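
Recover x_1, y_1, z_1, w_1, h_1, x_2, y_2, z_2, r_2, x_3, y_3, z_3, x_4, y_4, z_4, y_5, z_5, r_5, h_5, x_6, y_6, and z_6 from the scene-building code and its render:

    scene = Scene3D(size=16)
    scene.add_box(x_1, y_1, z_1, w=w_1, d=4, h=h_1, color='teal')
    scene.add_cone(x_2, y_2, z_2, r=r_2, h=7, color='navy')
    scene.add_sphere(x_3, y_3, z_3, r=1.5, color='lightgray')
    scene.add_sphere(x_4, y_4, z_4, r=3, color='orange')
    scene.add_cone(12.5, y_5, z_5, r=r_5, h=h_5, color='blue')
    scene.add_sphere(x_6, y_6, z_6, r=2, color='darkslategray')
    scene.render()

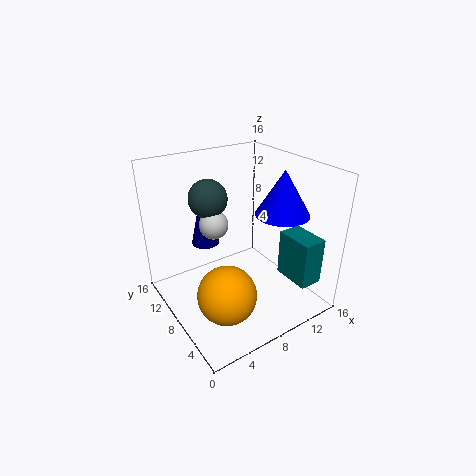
x_1 = 11; y_1 = 0.5; z_1 = 4.5; w_1 = 2.5; h_1 = 5; x_2 = 5; y_2 = 10; z_2 = 7.5; r_2 = 1.5; x_3 = 5; y_3 = 8; z_3 = 10.5; x_4 = 4; y_4 = 4; z_4 = 4.5; y_5 = 6; z_5 = 10.5; r_5 = 3; h_5 = 5; x_6 = 5; y_6 = 9; z_6 = 13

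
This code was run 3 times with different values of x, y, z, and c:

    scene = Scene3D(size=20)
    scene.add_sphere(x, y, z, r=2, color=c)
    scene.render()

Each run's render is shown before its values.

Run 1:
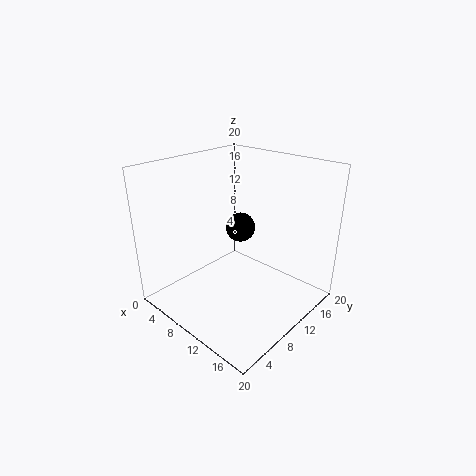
x = 10, y = 10.5, z = 11.5, c = 'black'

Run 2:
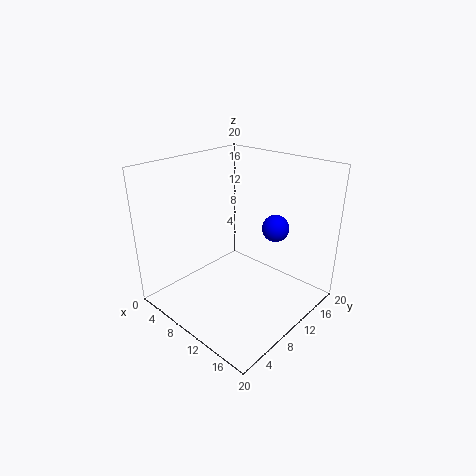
x = 12, y = 16, z = 10, c = 'blue'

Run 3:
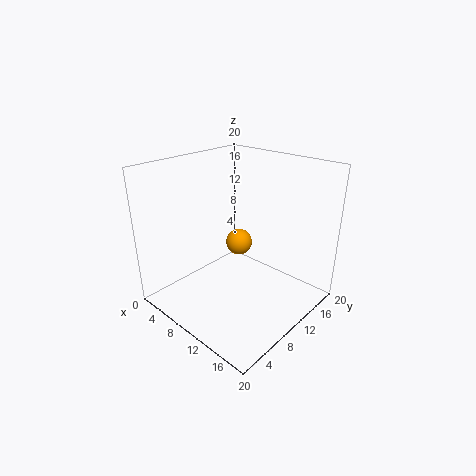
x = 7, y = 13.5, z = 7, c = 'orange'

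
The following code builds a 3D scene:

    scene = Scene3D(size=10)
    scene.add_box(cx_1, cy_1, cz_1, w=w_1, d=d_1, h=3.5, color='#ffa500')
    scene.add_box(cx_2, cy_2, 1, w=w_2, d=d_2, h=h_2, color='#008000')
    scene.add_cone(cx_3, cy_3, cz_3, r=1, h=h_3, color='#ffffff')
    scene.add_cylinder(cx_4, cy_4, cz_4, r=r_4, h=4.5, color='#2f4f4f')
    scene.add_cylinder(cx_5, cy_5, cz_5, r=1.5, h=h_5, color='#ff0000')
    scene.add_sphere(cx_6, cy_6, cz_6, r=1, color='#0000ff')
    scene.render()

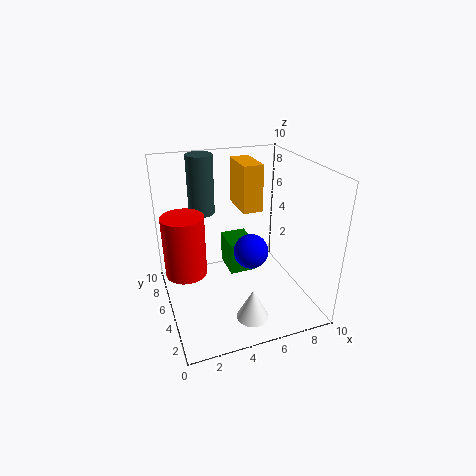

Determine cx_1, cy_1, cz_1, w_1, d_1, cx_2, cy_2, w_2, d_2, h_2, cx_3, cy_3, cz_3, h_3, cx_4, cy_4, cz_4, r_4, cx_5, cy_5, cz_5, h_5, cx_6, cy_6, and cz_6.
cx_1 = 6
cy_1 = 6.5
cz_1 = 6
w_1 = 1.5
d_1 = 3
cx_2 = 5
cy_2 = 6.5
w_2 = 2
d_2 = 2.5
h_2 = 2.5
cx_3 = 4.5
cy_3 = 1
cz_3 = 1.5
h_3 = 2
cx_4 = 3.5
cy_4 = 9
cz_4 = 5.5
r_4 = 1
cx_5 = 1.5
cy_5 = 6.5
cz_5 = 2
h_5 = 4.5
cx_6 = 4.5
cy_6 = 1.5
cz_6 = 6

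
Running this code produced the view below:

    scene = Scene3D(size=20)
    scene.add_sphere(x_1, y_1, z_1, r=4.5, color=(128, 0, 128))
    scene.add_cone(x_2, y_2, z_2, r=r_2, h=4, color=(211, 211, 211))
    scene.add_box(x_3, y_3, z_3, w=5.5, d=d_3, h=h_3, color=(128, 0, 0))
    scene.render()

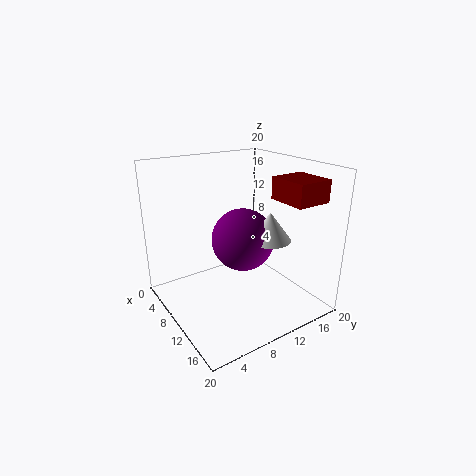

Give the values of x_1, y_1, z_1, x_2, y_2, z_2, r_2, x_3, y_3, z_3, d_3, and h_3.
x_1 = 9, y_1 = 11.5, z_1 = 9, x_2 = 12, y_2 = 14, z_2 = 9.5, r_2 = 3, x_3 = 12, y_3 = 14, z_3 = 15.5, d_3 = 5, h_3 = 3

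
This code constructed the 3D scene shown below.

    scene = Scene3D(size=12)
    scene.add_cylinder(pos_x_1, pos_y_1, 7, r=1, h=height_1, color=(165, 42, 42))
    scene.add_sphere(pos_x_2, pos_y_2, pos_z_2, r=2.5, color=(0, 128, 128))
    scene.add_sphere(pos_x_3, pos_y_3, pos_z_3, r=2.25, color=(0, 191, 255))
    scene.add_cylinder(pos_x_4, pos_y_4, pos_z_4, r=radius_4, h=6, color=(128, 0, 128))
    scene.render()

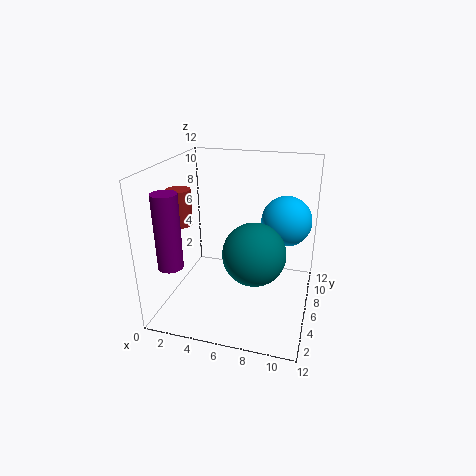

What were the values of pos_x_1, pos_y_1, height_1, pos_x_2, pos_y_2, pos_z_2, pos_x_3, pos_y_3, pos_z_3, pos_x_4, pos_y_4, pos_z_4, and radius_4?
pos_x_1 = 1.25, pos_y_1 = 5.25, height_1 = 3, pos_x_2 = 7.75, pos_y_2 = 4.5, pos_z_2 = 5.5, pos_x_3 = 9.5, pos_y_3 = 9.5, pos_z_3 = 6.5, pos_x_4 = 1.5, pos_y_4 = 2.5, pos_z_4 = 4.5, radius_4 = 1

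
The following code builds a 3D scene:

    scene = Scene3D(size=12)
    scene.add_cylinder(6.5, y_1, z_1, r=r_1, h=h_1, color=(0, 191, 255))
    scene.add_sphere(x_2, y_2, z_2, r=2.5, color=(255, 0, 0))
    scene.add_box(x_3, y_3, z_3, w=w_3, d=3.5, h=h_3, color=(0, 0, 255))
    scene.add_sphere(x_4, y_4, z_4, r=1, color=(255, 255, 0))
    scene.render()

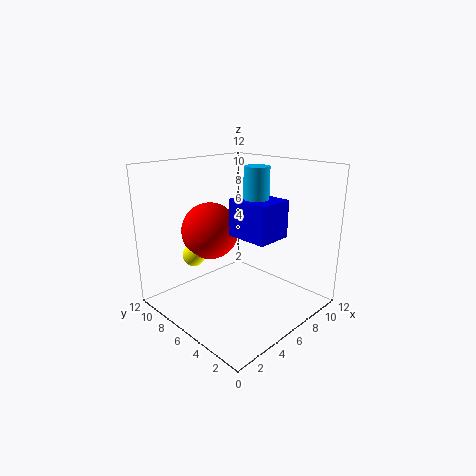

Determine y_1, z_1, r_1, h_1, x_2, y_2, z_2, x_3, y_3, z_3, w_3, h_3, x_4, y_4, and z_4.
y_1 = 4.5
z_1 = 9
r_1 = 1
h_1 = 3
x_2 = 5.5
y_2 = 9
z_2 = 6
x_3 = 5
y_3 = 2.5
z_3 = 6.5
w_3 = 3
h_3 = 3
x_4 = 4
y_4 = 9.5
z_4 = 4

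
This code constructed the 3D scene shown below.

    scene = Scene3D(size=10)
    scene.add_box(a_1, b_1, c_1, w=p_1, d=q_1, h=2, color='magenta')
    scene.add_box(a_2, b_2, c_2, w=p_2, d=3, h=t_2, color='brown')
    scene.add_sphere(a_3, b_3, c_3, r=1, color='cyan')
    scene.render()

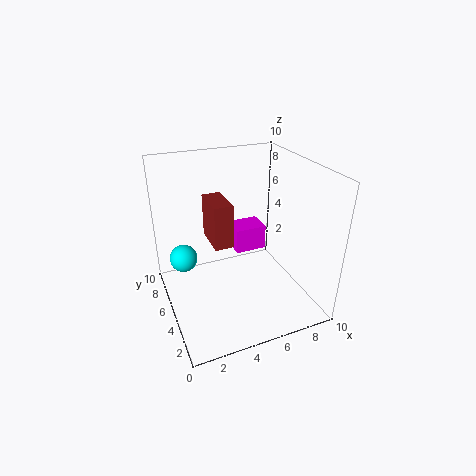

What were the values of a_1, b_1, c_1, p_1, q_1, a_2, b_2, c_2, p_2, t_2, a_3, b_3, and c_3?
a_1 = 6
b_1 = 7.5
c_1 = 2
p_1 = 2.5
q_1 = 2
a_2 = 4
b_2 = 7
c_2 = 3
p_2 = 1.5
t_2 = 3.5
a_3 = 1.5
b_3 = 7
c_3 = 3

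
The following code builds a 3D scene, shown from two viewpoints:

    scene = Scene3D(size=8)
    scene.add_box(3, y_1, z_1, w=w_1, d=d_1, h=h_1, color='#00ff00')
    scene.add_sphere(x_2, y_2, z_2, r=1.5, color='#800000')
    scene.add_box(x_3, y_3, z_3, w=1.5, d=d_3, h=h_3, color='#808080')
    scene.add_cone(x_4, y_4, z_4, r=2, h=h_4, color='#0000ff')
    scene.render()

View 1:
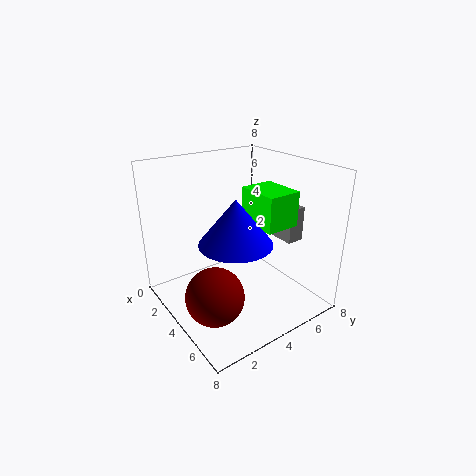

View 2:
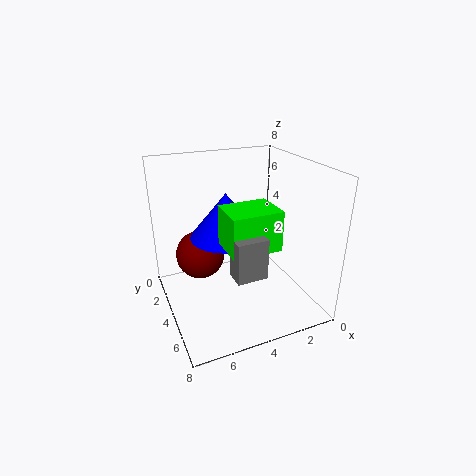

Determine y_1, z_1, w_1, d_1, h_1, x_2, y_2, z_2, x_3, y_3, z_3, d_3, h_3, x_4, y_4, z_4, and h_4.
y_1 = 5, z_1 = 4.5, w_1 = 2.5, d_1 = 2, h_1 = 2, x_2 = 5.5, y_2 = 1.5, z_2 = 2, x_3 = 4, y_3 = 6.5, z_3 = 3.5, d_3 = 1, h_3 = 2, x_4 = 4.5, y_4 = 3.5, z_4 = 4, h_4 = 2.5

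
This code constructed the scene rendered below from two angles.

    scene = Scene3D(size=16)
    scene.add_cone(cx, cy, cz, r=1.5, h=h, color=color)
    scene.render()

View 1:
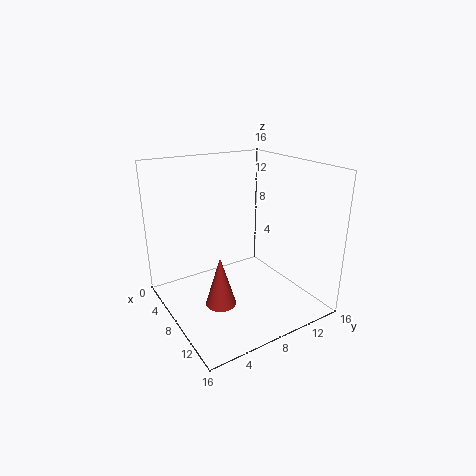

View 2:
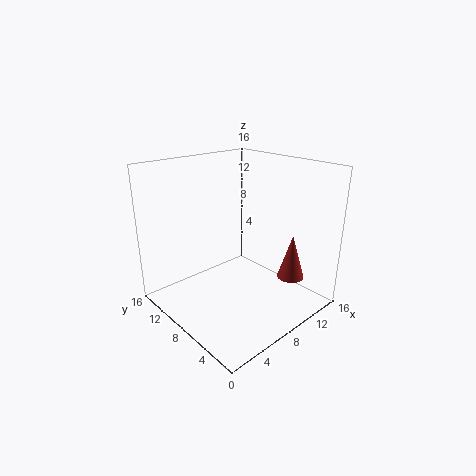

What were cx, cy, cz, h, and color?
cx = 12; cy = 3.5; cz = 3.5; h = 5; color = 'brown'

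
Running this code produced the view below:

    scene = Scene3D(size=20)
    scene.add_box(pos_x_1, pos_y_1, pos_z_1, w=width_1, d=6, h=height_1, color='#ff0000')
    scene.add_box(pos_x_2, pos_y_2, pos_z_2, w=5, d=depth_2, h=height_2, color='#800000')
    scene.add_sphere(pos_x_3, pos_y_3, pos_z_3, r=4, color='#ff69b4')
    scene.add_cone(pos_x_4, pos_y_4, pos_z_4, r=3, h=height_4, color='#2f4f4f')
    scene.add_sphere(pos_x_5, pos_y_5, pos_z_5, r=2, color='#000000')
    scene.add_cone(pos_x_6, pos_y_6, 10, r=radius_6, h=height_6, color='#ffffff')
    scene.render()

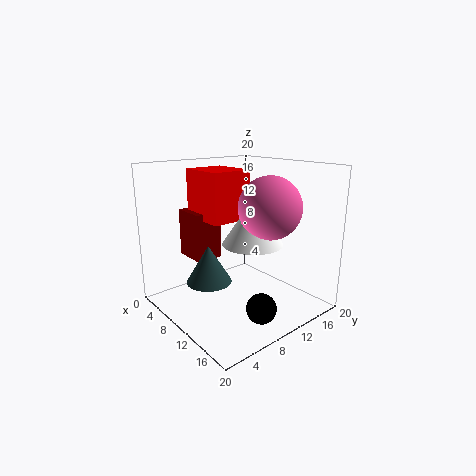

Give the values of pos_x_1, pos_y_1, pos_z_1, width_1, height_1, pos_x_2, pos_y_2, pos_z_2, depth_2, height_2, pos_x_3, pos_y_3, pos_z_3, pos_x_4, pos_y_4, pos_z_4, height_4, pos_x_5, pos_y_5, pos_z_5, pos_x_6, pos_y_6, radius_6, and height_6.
pos_x_1 = 2
pos_y_1 = 7
pos_z_1 = 12
width_1 = 7
height_1 = 7
pos_x_2 = 1
pos_y_2 = 6
pos_z_2 = 6
depth_2 = 4
height_2 = 7
pos_x_3 = 15
pos_y_3 = 11
pos_z_3 = 15
pos_x_4 = 10
pos_y_4 = 5
pos_z_4 = 5
height_4 = 5
pos_x_5 = 16
pos_y_5 = 9
pos_z_5 = 2
pos_x_6 = 13
pos_y_6 = 10
radius_6 = 4
height_6 = 6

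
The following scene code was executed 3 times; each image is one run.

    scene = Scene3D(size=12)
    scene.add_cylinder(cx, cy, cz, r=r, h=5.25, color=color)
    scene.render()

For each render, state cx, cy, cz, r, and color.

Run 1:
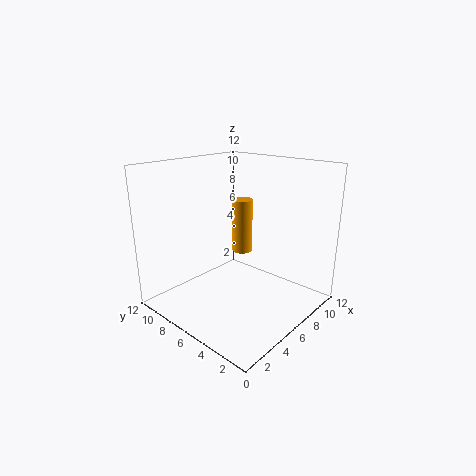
cx = 10
cy = 9
cz = 2.75
r = 1
color = 'orange'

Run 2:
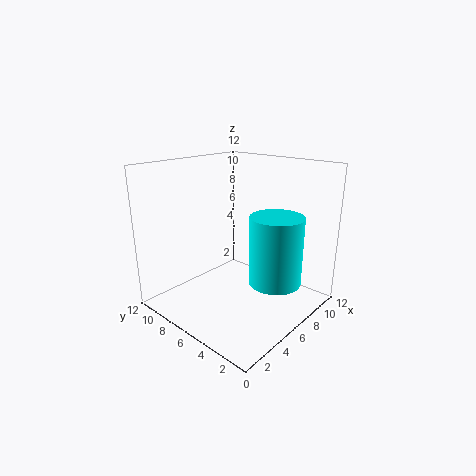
cx = 5.75
cy = 2
cz = 3.5
r = 2
color = 'cyan'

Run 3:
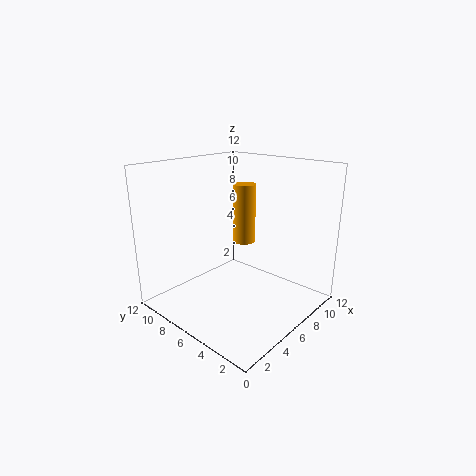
cx = 8.25
cy = 7.25
cz = 4.75
r = 1
color = 'orange'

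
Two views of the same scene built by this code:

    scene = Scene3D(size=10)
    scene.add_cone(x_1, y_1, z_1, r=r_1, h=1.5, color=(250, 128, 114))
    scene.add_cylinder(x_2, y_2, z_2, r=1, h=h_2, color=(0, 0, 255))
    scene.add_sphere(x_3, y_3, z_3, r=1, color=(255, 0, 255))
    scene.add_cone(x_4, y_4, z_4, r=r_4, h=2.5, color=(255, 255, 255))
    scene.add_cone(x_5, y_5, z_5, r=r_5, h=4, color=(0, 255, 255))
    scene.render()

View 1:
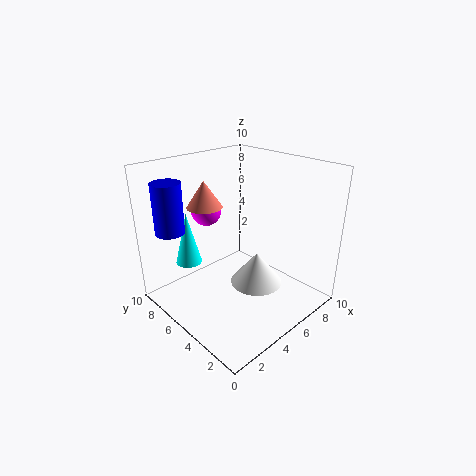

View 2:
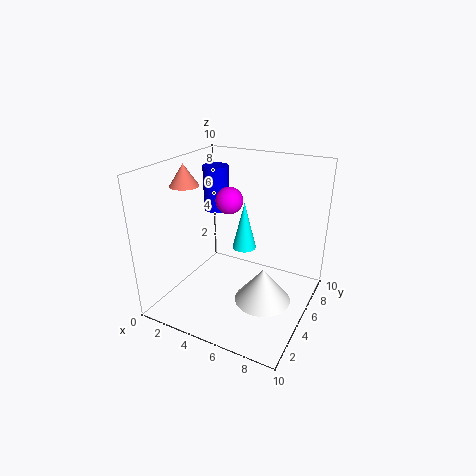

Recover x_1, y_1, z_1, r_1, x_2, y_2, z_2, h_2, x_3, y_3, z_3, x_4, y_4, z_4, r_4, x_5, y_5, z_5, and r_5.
x_1 = 1.5
y_1 = 4
z_1 = 8.5
r_1 = 1
x_2 = 1.5
y_2 = 8
z_2 = 5.5
h_2 = 3.5
x_3 = 3.5
y_3 = 6.5
z_3 = 7
x_4 = 7
y_4 = 5
z_4 = 0.5
r_4 = 2
x_5 = 3.5
y_5 = 9
z_5 = 2
r_5 = 1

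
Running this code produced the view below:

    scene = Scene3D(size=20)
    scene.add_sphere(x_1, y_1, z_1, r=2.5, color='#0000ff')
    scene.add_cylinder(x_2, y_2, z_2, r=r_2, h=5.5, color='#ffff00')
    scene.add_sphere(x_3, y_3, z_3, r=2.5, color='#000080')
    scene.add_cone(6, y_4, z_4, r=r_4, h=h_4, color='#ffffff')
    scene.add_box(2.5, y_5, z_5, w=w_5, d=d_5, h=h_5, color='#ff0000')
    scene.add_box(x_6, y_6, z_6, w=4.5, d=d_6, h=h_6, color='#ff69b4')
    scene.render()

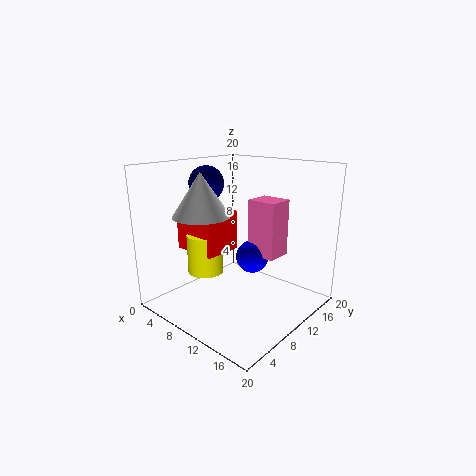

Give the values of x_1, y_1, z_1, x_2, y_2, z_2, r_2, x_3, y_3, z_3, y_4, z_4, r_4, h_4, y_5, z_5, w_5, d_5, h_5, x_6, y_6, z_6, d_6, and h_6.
x_1 = 9; y_1 = 14.5; z_1 = 5.5; x_2 = 6.5; y_2 = 7; z_2 = 5; r_2 = 2.5; x_3 = 4.5; y_3 = 9.5; z_3 = 17; y_4 = 7; z_4 = 13; r_4 = 4; h_4 = 6; y_5 = 5.5; z_5 = 8; w_5 = 6.5; d_5 = 5.5; h_5 = 5.5; x_6 = 8.5; y_6 = 14; z_6 = 6; d_6 = 4; h_6 = 8.5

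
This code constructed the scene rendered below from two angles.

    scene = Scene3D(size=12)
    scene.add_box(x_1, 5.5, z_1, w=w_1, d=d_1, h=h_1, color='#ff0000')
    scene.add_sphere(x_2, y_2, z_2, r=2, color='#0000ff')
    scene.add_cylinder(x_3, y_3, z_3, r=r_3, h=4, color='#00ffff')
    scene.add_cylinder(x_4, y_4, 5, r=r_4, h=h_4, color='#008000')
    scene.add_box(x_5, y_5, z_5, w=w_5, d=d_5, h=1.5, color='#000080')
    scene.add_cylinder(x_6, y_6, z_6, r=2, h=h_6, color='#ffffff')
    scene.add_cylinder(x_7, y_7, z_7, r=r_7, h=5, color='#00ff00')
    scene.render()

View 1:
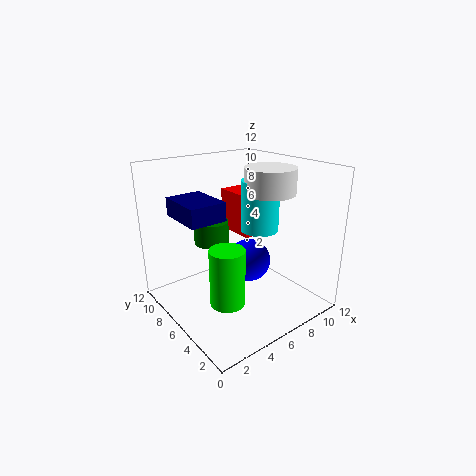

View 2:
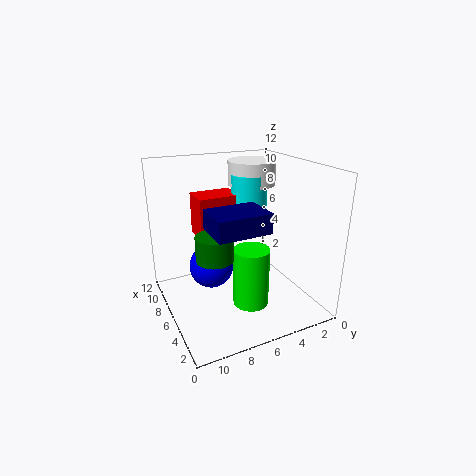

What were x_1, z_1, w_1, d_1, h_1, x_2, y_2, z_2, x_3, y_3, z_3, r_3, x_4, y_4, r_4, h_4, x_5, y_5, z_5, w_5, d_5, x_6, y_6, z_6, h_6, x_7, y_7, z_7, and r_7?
x_1 = 6.5
z_1 = 6
w_1 = 2.5
d_1 = 3.5
h_1 = 3.5
x_2 = 8.5
y_2 = 7.5
z_2 = 2.5
x_3 = 7
y_3 = 4.5
z_3 = 7
r_3 = 1.5
x_4 = 5
y_4 = 8.5
r_4 = 1.5
h_4 = 2
x_5 = 1.5
y_5 = 5.5
z_5 = 8
w_5 = 3
d_5 = 4
x_6 = 7.5
y_6 = 4
z_6 = 10
h_6 = 2
x_7 = 4.5
y_7 = 5.5
z_7 = 0.5
r_7 = 1.5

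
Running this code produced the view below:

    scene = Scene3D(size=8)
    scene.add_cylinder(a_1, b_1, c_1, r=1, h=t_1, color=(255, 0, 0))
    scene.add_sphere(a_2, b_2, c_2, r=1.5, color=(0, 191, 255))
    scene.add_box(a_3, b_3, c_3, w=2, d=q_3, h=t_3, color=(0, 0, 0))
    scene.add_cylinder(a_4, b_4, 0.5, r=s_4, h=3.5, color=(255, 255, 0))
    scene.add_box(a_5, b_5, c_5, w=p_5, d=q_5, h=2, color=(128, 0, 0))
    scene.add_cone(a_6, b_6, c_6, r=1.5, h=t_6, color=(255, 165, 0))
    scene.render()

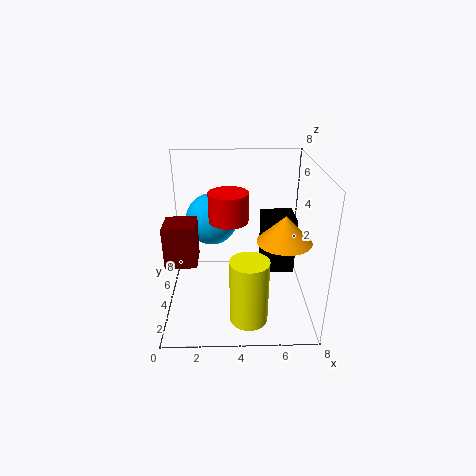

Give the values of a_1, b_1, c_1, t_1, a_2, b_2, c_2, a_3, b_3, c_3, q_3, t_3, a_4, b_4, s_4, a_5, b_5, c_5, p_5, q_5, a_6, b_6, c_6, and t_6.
a_1 = 3.5
b_1 = 3
c_1 = 5.5
t_1 = 1.5
a_2 = 2.5
b_2 = 5.5
c_2 = 4.5
a_3 = 5.5
b_3 = 5
c_3 = 1
q_3 = 2
t_3 = 3.5
a_4 = 4.5
b_4 = 1.5
s_4 = 1
a_5 = 0.5
b_5 = 1
c_5 = 4
p_5 = 1.5
q_5 = 1.5
a_6 = 6.5
b_6 = 3.5
c_6 = 4
t_6 = 1.5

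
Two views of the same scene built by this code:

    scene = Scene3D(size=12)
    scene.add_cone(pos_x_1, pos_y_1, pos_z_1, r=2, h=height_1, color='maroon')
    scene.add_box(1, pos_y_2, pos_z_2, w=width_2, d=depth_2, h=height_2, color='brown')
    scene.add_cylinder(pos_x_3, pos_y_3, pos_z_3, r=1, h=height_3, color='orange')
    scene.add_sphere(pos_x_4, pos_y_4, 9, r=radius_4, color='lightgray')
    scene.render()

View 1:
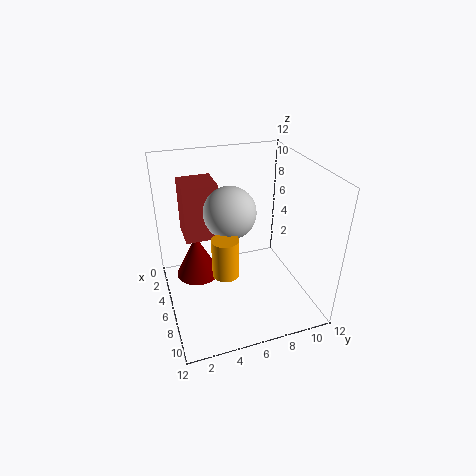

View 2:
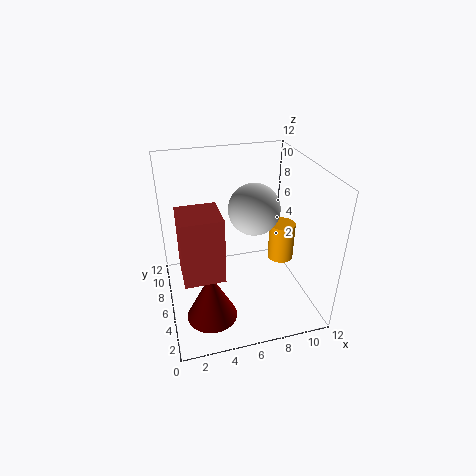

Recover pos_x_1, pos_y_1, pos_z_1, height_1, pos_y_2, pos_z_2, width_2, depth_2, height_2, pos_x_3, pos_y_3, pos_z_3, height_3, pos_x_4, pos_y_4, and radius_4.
pos_x_1 = 3; pos_y_1 = 3; pos_z_1 = 1; height_1 = 4; pos_y_2 = 2; pos_z_2 = 5; width_2 = 3; depth_2 = 3; height_2 = 5; pos_x_3 = 9; pos_y_3 = 4; pos_z_3 = 5; height_3 = 3; pos_x_4 = 7; pos_y_4 = 5; radius_4 = 2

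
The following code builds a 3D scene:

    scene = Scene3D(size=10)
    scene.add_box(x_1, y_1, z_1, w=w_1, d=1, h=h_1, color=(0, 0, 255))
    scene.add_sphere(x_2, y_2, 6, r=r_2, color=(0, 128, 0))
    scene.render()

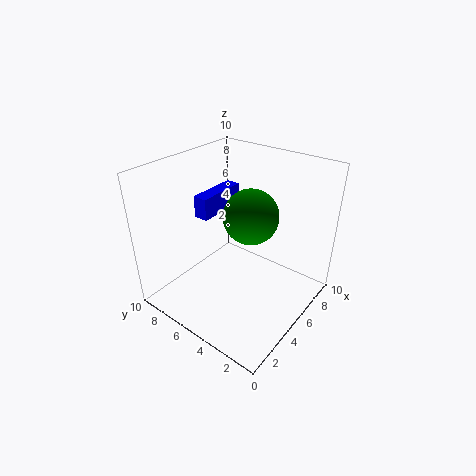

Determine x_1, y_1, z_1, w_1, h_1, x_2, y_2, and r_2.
x_1 = 3.5, y_1 = 6.5, z_1 = 6.5, w_1 = 3.5, h_1 = 1.5, x_2 = 6.5, y_2 = 5, r_2 = 2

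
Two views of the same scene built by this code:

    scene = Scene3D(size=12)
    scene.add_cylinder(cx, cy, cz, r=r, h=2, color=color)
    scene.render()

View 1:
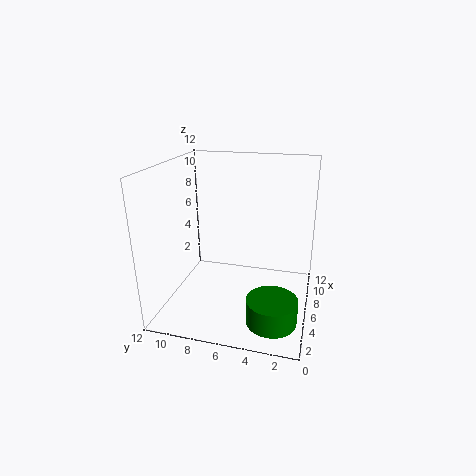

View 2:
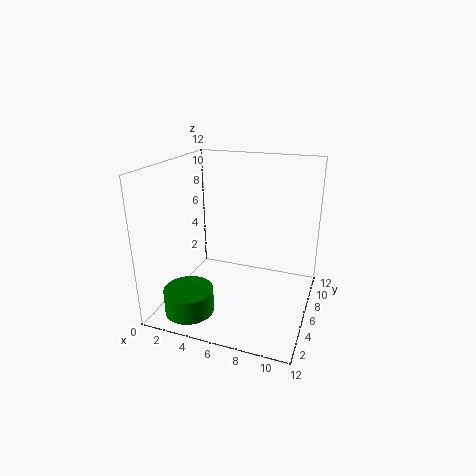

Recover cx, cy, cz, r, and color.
cx = 3
cy = 2.5
cz = 0.5
r = 2
color = 'green'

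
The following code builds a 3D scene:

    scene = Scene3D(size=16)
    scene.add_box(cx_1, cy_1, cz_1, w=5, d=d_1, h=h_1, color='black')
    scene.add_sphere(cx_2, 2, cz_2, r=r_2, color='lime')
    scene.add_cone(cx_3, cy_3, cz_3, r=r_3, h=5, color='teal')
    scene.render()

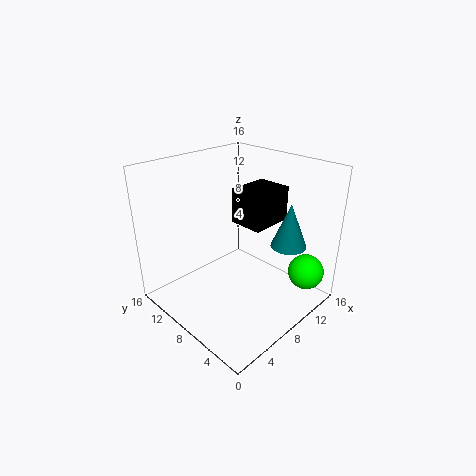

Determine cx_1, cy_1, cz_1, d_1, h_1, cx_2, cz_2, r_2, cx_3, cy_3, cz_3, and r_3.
cx_1 = 9; cy_1 = 6; cz_1 = 9; d_1 = 4; h_1 = 4; cx_2 = 13; cz_2 = 4; r_2 = 2; cx_3 = 12; cy_3 = 4; cz_3 = 7; r_3 = 2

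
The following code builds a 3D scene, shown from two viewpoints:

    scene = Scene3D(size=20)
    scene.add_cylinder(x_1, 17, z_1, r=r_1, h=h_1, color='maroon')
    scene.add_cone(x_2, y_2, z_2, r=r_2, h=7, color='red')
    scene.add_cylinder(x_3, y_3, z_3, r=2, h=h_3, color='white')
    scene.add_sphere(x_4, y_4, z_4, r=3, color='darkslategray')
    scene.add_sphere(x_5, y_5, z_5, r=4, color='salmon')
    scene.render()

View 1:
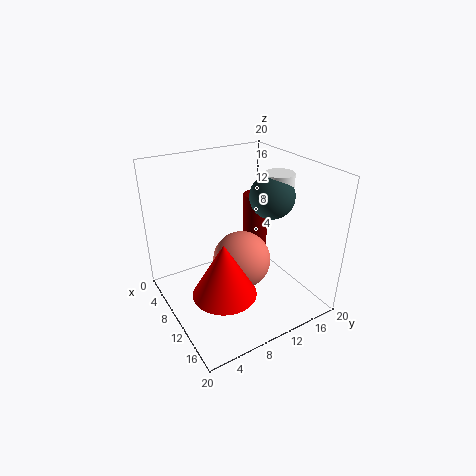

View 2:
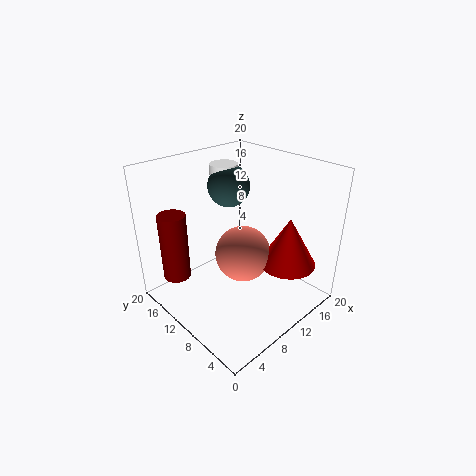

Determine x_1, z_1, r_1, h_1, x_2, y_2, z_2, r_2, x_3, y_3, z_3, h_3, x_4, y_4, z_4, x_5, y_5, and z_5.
x_1 = 4
z_1 = 3
r_1 = 2
h_1 = 10
x_2 = 15
y_2 = 5
z_2 = 6
r_2 = 4
x_3 = 12
y_3 = 15
z_3 = 16
h_3 = 3
x_4 = 12
y_4 = 14
z_4 = 16
x_5 = 11
y_5 = 10
z_5 = 7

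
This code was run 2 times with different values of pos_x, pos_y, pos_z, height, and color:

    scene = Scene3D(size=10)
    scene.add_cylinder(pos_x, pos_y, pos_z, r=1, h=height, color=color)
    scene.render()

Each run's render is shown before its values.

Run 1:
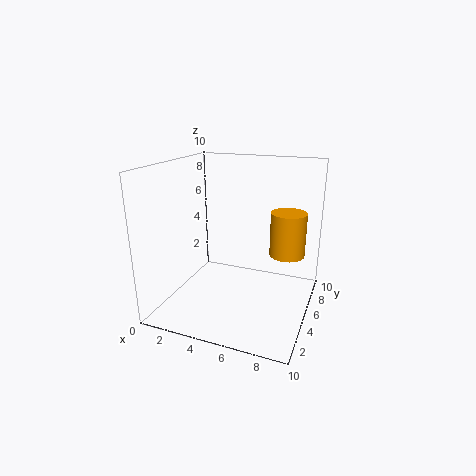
pos_x = 9; pos_y = 2.5; pos_z = 5.5; height = 2.5; color = 'orange'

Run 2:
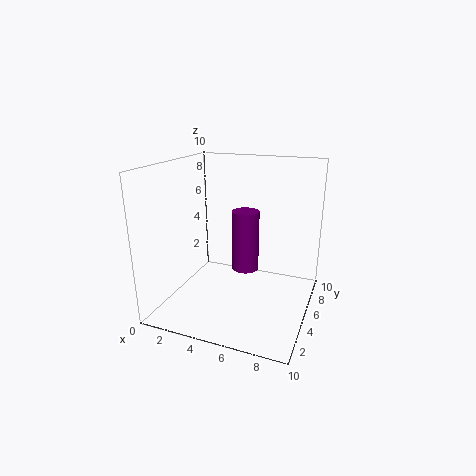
pos_x = 5; pos_y = 6.5; pos_z = 2; height = 4.5; color = 'purple'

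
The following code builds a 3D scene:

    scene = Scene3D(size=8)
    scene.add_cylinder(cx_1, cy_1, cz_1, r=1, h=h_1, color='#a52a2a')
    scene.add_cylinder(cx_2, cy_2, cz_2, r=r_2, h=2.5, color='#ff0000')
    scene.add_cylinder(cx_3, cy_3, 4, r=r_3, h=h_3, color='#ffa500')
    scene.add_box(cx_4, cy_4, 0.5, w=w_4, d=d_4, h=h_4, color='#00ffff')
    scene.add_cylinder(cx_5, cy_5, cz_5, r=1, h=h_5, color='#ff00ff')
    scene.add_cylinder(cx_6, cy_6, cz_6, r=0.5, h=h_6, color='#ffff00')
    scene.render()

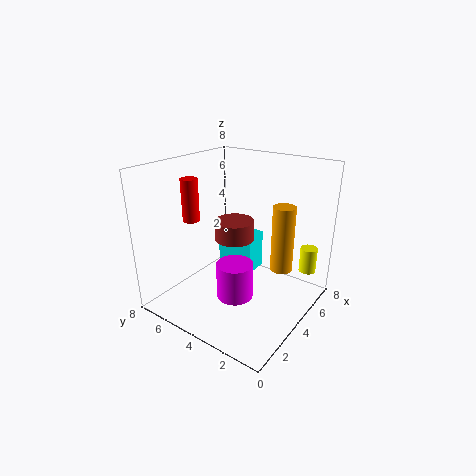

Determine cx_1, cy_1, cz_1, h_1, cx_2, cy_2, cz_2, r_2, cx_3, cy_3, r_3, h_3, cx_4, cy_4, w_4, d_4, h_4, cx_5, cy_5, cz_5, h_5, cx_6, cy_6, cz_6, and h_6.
cx_1 = 3
cy_1 = 3.5
cz_1 = 4.5
h_1 = 1
cx_2 = 3.5
cy_2 = 7
cz_2 = 4.5
r_2 = 0.5
cx_3 = 2.5
cy_3 = 0.5
r_3 = 0.5
h_3 = 3
cx_4 = 6
cy_4 = 4.5
w_4 = 1.5
d_4 = 2.5
h_4 = 2.5
cx_5 = 3
cy_5 = 3.5
cz_5 = 1
h_5 = 2
cx_6 = 7
cy_6 = 1
cz_6 = 1.5
h_6 = 1.5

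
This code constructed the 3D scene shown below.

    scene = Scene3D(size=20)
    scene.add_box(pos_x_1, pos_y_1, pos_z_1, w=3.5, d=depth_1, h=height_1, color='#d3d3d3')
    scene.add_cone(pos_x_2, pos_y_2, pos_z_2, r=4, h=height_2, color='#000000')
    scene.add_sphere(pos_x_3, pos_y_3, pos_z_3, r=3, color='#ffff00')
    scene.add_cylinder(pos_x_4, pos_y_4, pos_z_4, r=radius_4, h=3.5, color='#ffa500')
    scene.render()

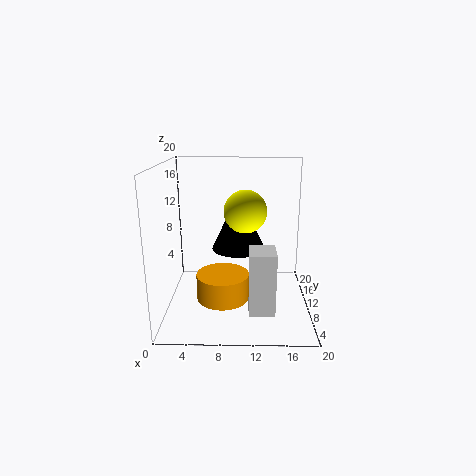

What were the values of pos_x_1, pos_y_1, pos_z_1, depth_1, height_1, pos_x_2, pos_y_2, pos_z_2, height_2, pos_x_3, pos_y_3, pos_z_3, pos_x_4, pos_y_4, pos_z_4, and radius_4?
pos_x_1 = 11.5, pos_y_1 = 4.5, pos_z_1 = 1, depth_1 = 4, height_1 = 8.5, pos_x_2 = 10, pos_y_2 = 14, pos_z_2 = 7, height_2 = 8.5, pos_x_3 = 11, pos_y_3 = 11, pos_z_3 = 13.5, pos_x_4 = 8, pos_y_4 = 7, pos_z_4 = 2.5, radius_4 = 3.5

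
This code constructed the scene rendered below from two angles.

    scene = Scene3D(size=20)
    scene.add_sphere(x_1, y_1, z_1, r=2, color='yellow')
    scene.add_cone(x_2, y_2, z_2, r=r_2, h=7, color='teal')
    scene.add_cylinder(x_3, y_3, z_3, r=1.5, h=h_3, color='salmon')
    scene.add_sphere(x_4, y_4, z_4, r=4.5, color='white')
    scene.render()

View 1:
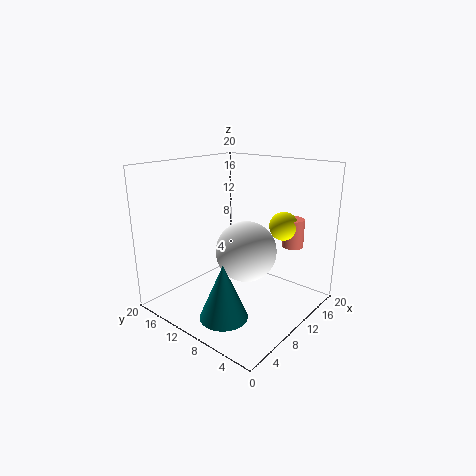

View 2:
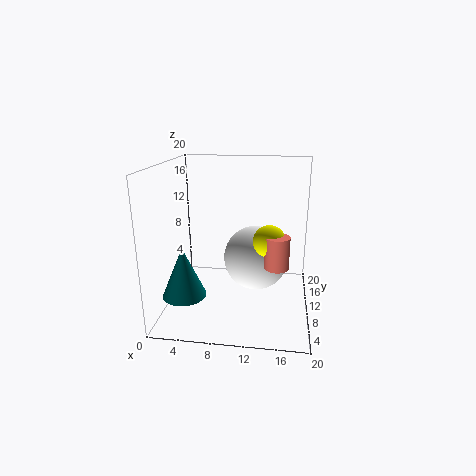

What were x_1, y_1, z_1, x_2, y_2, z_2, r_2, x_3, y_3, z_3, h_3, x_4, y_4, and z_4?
x_1 = 14.5; y_1 = 5.5; z_1 = 11.5; x_2 = 3; y_2 = 6.5; z_2 = 2.5; r_2 = 3; x_3 = 15.5; y_3 = 4.5; z_3 = 8.5; h_3 = 4; x_4 = 12.5; y_4 = 10.5; z_4 = 7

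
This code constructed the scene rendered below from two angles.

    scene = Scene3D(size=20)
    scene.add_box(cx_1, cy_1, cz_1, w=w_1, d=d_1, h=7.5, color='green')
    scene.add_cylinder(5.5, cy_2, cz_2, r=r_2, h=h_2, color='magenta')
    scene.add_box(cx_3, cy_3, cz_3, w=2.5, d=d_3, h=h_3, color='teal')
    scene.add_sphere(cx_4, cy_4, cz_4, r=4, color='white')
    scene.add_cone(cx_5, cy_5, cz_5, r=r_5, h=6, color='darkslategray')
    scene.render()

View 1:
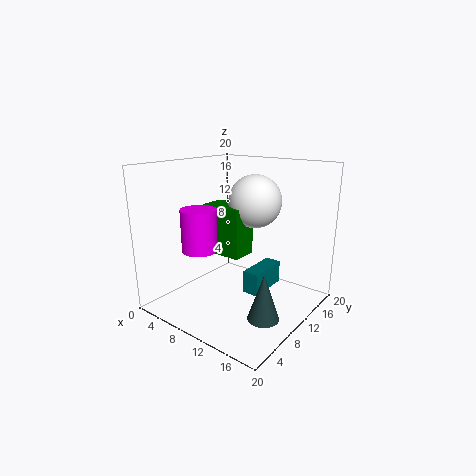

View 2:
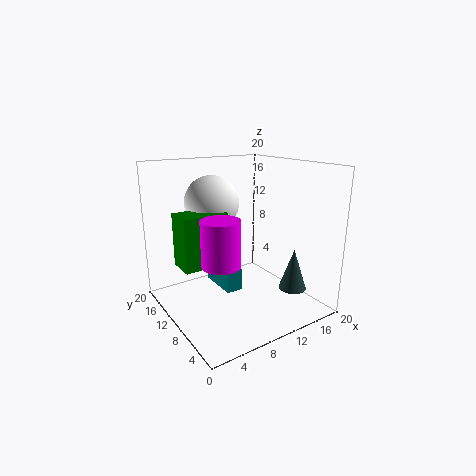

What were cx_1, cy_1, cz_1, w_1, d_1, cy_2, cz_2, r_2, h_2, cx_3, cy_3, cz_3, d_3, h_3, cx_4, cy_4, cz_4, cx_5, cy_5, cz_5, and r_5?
cx_1 = 2.5; cy_1 = 11; cz_1 = 6; w_1 = 6.5; d_1 = 4; cy_2 = 7; cz_2 = 8; r_2 = 2.5; h_2 = 6; cx_3 = 9.5; cy_3 = 12; cz_3 = 0.5; d_3 = 6.5; h_3 = 3.5; cx_4 = 9; cy_4 = 15.5; cz_4 = 14; cx_5 = 17; cy_5 = 6; cz_5 = 2; r_5 = 2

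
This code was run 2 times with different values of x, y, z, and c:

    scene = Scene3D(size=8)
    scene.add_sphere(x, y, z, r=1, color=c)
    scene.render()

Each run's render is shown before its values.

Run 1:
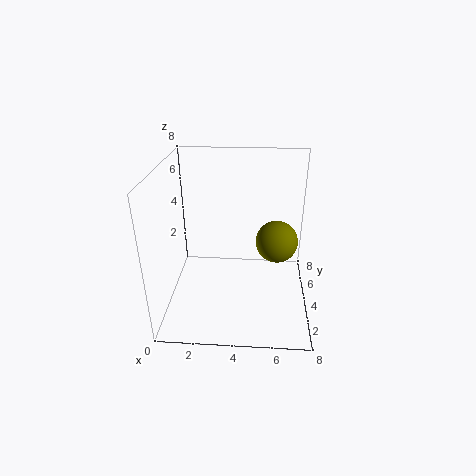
x = 6
y = 2
z = 5
c = 'olive'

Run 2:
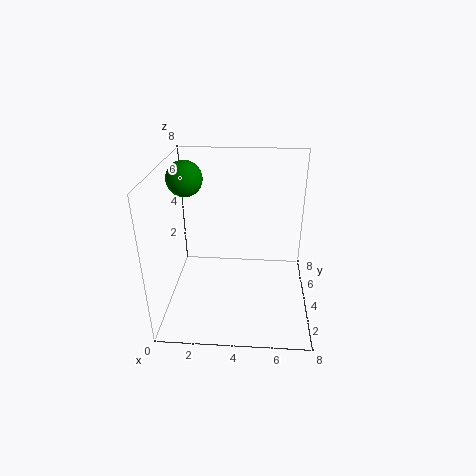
x = 1
y = 5
z = 7
c = 'green'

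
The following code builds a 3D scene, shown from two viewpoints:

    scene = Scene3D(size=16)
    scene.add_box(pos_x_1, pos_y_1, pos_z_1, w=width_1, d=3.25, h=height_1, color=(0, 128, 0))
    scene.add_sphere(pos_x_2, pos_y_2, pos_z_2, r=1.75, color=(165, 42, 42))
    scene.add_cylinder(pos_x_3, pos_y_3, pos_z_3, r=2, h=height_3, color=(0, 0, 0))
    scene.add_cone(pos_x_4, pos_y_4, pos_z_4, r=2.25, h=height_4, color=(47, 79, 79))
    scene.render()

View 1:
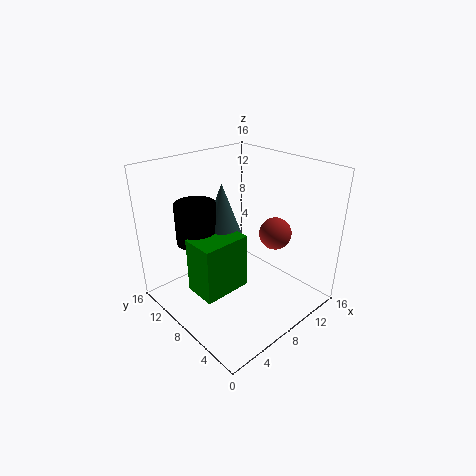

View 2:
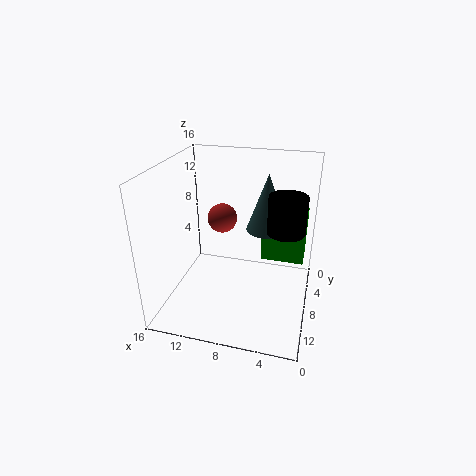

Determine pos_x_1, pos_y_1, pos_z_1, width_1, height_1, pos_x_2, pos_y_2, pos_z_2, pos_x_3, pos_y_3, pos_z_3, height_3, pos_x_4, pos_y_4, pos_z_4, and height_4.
pos_x_1 = 0.75, pos_y_1 = 4, pos_z_1 = 5.25, width_1 = 4.75, height_1 = 5.5, pos_x_2 = 10.75, pos_y_2 = 5, pos_z_2 = 8.75, pos_x_3 = 2.75, pos_y_3 = 8.25, pos_z_3 = 9.5, height_3 = 4, pos_x_4 = 5, pos_y_4 = 7, pos_z_4 = 9, height_4 = 6.25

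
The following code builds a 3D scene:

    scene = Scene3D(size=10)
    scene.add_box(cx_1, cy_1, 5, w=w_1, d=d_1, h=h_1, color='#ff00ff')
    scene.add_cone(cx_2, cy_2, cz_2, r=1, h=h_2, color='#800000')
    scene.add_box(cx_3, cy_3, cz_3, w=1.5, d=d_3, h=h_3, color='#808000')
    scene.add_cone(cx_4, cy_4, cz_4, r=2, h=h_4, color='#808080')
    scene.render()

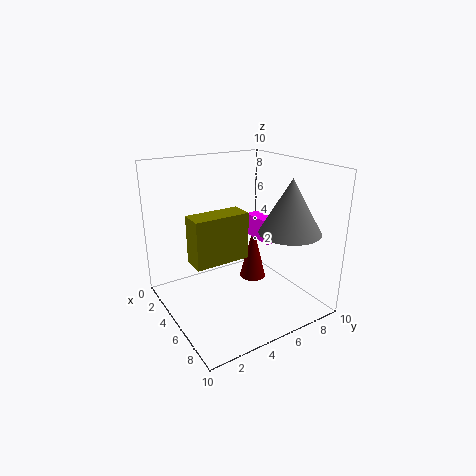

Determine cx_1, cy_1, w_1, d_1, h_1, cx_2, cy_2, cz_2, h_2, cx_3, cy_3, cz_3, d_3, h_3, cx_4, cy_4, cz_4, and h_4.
cx_1 = 4.5; cy_1 = 6; w_1 = 2.5; d_1 = 1; h_1 = 1.5; cx_2 = 4; cy_2 = 7; cz_2 = 1; h_2 = 4; cx_3 = 5.5; cy_3 = 1; cz_3 = 4.5; d_3 = 3.5; h_3 = 3; cx_4 = 8; cy_4 = 7; cz_4 = 6; h_4 = 3.5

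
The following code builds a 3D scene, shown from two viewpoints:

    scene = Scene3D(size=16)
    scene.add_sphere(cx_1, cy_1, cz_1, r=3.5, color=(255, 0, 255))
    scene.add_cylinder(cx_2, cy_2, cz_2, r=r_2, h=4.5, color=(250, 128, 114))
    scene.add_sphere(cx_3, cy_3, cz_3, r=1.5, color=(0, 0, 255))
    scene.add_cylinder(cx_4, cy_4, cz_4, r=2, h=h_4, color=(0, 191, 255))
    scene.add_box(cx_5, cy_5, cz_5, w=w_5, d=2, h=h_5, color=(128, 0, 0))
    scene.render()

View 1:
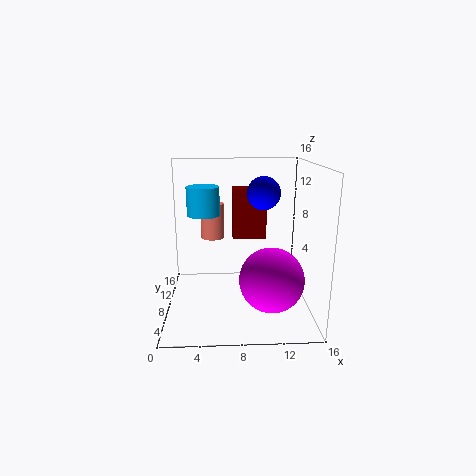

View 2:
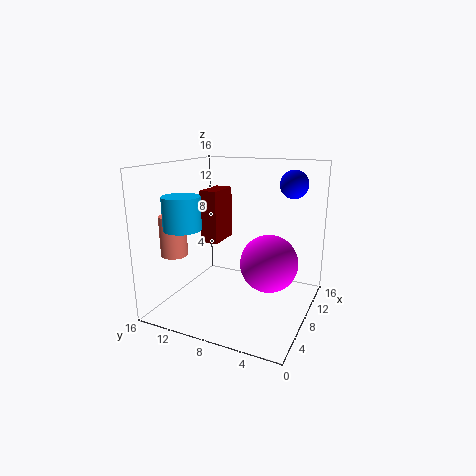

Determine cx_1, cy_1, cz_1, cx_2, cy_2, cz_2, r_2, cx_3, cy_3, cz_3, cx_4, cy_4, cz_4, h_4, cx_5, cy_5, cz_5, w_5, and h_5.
cx_1 = 11.5, cy_1 = 5.5, cz_1 = 4, cx_2 = 5, cy_2 = 14.5, cz_2 = 6, r_2 = 1.5, cx_3 = 10, cy_3 = 2.5, cz_3 = 14, cx_4 = 4, cy_4 = 12.5, cz_4 = 9.5, h_4 = 3.5, cx_5 = 7.5, cy_5 = 10.5, cz_5 = 7, w_5 = 4, h_5 = 6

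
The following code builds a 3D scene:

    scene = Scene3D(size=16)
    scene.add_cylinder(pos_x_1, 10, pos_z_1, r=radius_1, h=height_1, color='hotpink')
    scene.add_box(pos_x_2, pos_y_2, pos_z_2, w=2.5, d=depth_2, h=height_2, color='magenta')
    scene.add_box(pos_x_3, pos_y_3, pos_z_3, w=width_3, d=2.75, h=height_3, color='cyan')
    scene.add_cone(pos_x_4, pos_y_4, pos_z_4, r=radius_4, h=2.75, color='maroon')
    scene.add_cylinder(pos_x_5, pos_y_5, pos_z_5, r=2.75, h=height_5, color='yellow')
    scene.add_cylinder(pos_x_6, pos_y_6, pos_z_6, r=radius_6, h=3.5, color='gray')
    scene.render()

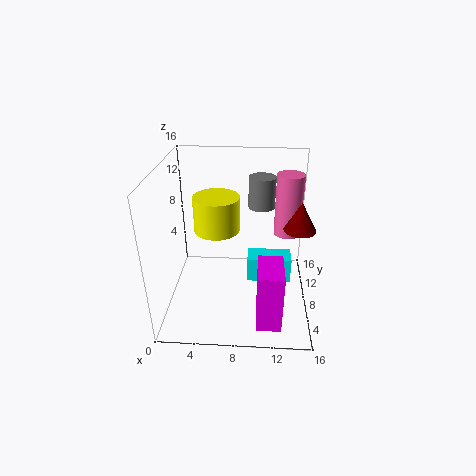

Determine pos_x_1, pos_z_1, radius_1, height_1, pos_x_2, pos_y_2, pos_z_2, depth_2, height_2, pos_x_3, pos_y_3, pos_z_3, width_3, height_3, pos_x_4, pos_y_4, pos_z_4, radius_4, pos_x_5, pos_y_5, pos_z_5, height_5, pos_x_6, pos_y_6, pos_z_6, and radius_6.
pos_x_1 = 13.5, pos_z_1 = 7.75, radius_1 = 1.5, height_1 = 7, pos_x_2 = 10.25, pos_y_2 = 0.25, pos_z_2 = 2, depth_2 = 4, height_2 = 6.25, pos_x_3 = 9, pos_y_3 = 10.5, pos_z_3 = 0.25, width_3 = 5.5, height_3 = 3.25, pos_x_4 = 14, pos_y_4 = 3.75, pos_z_4 = 11.5, radius_4 = 1.5, pos_x_5 = 5.25, pos_y_5 = 11.25, pos_z_5 = 7.25, height_5 = 4.25, pos_x_6 = 10.5, pos_y_6 = 10.5, pos_z_6 = 10.75, radius_6 = 1.5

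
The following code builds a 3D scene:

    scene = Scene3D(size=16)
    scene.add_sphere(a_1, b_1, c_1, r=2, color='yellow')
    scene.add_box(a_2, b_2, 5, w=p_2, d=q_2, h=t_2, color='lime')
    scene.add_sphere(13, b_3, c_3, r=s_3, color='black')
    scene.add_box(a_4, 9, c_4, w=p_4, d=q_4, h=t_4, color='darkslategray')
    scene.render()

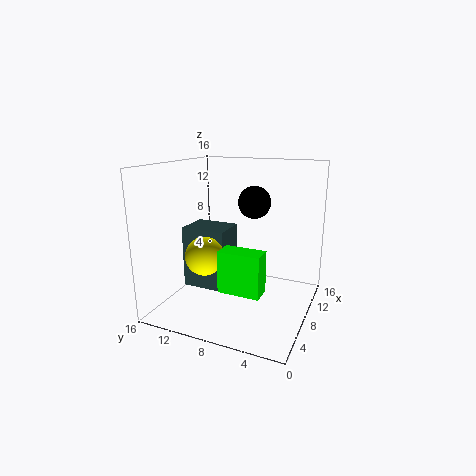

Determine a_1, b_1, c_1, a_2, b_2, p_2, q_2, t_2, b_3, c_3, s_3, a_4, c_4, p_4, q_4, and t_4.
a_1 = 4; b_1 = 10; c_1 = 7; a_2 = 1; b_2 = 3; p_2 = 2; q_2 = 4; t_2 = 4; b_3 = 8; c_3 = 11; s_3 = 2; a_4 = 6; c_4 = 2; p_4 = 4; q_4 = 5; t_4 = 7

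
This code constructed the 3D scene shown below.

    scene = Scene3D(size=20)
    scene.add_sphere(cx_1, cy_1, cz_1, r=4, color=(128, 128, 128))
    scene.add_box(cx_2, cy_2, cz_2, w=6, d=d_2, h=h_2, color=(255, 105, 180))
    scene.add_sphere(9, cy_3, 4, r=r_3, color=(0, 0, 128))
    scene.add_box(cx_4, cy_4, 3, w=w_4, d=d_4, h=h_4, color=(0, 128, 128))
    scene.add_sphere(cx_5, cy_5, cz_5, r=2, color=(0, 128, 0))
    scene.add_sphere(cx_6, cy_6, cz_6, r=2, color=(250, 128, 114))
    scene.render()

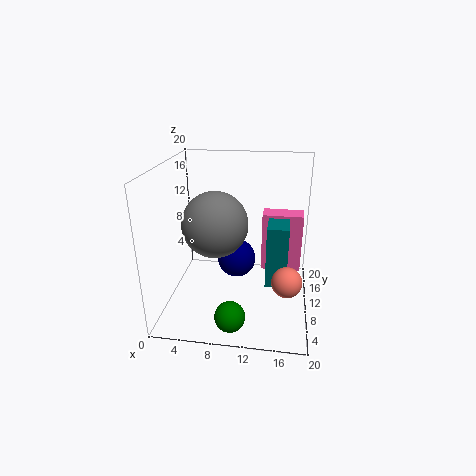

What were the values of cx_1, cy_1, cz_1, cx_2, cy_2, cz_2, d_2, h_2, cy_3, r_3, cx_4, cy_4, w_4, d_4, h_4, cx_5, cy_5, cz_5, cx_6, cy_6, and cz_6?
cx_1 = 8, cy_1 = 5, cz_1 = 14, cx_2 = 13, cy_2 = 14, cz_2 = 3, d_2 = 3, h_2 = 9, cy_3 = 15, r_3 = 3, cx_4 = 14, cy_4 = 9, w_4 = 3, d_4 = 4, h_4 = 9, cx_5 = 10, cy_5 = 3, cz_5 = 2, cx_6 = 17, cy_6 = 6, cz_6 = 6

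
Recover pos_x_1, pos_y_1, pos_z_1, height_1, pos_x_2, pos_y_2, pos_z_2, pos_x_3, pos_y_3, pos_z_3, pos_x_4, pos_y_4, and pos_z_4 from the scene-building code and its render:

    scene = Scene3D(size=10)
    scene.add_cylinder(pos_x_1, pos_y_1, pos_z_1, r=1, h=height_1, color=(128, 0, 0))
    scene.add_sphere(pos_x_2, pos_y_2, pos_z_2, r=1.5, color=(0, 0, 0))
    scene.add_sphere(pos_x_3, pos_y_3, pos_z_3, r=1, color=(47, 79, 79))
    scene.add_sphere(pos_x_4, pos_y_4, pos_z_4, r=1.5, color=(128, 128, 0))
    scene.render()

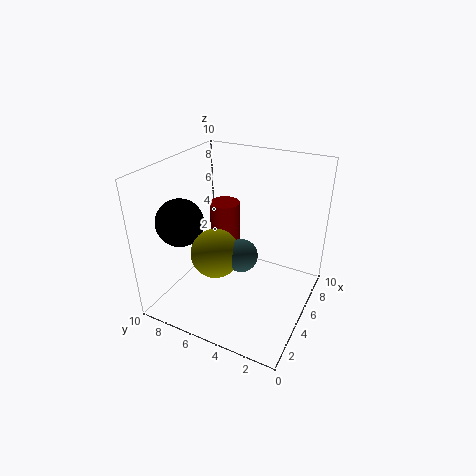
pos_x_1 = 5
pos_y_1 = 6
pos_z_1 = 3
height_1 = 4.5
pos_x_2 = 2
pos_y_2 = 7.5
pos_z_2 = 7
pos_x_3 = 2.5
pos_y_3 = 3.5
pos_z_3 = 5.5
pos_x_4 = 2
pos_y_4 = 5
pos_z_4 = 5.5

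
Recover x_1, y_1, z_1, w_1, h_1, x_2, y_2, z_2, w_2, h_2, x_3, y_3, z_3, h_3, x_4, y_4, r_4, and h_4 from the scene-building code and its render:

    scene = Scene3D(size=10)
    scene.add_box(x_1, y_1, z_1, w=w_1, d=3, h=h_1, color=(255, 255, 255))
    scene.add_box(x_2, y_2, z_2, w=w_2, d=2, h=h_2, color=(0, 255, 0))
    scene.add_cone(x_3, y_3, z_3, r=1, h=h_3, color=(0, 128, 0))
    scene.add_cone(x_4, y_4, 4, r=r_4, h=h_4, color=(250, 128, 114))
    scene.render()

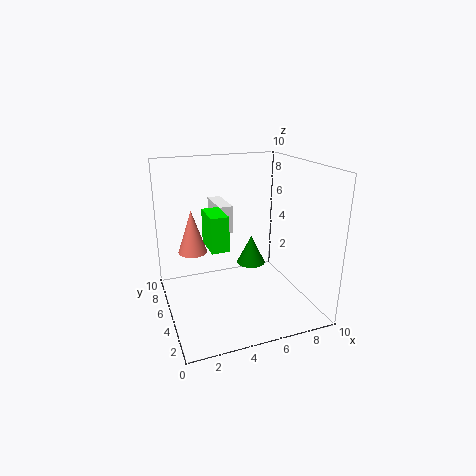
x_1 = 4; y_1 = 6; z_1 = 5; w_1 = 1; h_1 = 2; x_2 = 2; y_2 = 1; z_2 = 6; w_2 = 1; h_2 = 2; x_3 = 6; y_3 = 5; z_3 = 3; h_3 = 2; x_4 = 2; y_4 = 6; r_4 = 1; h_4 = 3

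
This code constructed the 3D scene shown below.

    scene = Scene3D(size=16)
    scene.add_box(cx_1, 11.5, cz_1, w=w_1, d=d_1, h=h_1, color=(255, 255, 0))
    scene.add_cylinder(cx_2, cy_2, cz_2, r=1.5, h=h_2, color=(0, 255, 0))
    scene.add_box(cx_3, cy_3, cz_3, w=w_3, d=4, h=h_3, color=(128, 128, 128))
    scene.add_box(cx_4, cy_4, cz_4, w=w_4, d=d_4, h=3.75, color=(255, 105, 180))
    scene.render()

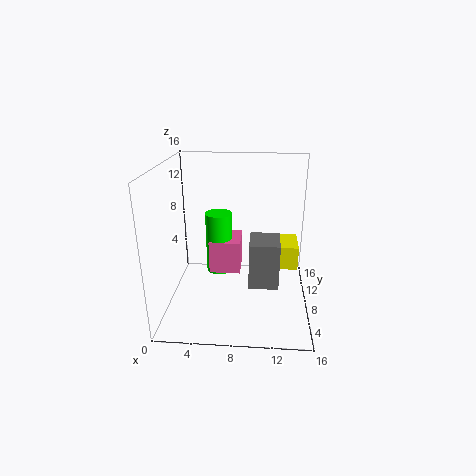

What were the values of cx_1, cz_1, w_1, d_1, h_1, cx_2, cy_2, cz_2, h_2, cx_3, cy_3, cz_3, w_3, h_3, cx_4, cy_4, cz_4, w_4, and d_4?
cx_1 = 9.75; cz_1 = 2.25; w_1 = 5.5; d_1 = 4.5; h_1 = 3; cx_2 = 5.75; cy_2 = 9; cz_2 = 3.5; h_2 = 7; cx_3 = 9.25; cy_3 = 7.5; cz_3 = 1.75; w_3 = 3.5; h_3 = 5.5; cx_4 = 4.75; cy_4 = 7.5; cz_4 = 3.75; w_4 = 3.5; d_4 = 4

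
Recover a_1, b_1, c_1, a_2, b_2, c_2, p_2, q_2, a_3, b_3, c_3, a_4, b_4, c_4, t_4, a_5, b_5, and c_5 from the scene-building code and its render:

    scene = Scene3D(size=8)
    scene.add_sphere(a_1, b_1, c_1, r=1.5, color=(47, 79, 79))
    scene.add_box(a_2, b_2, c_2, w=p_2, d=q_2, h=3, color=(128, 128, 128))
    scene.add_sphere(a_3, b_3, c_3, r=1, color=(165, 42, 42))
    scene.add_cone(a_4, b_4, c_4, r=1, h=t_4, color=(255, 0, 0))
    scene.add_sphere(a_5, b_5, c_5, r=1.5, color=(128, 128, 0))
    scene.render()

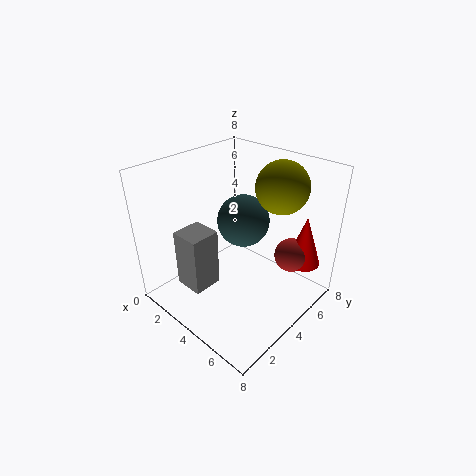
a_1 = 3.5; b_1 = 5; c_1 = 4.5; a_2 = 3; b_2 = 0.5; c_2 = 2.5; p_2 = 1.5; q_2 = 1.5; a_3 = 6; b_3 = 6.5; c_3 = 2.5; a_4 = 6.5; b_4 = 7; c_4 = 2; t_4 = 3; a_5 = 5; b_5 = 6.5; c_5 = 6.5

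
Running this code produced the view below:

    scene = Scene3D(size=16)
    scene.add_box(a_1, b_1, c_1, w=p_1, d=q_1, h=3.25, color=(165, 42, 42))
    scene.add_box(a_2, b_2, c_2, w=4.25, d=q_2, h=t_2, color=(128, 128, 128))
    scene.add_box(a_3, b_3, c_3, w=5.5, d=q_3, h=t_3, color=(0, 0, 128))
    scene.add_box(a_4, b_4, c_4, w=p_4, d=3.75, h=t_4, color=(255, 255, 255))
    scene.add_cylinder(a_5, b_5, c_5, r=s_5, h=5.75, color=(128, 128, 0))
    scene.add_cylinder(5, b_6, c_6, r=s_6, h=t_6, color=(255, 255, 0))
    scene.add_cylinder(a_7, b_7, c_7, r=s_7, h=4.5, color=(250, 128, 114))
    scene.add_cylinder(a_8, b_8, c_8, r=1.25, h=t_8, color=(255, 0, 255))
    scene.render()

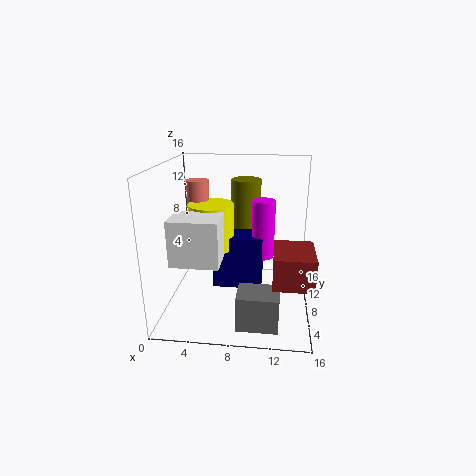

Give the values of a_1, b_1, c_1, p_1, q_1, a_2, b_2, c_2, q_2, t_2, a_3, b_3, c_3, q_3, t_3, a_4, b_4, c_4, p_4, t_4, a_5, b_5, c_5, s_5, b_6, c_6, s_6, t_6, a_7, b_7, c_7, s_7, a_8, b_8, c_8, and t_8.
a_1 = 12
b_1 = 1.75
c_1 = 5.25
p_1 = 4
q_1 = 5
a_2 = 8.5
b_2 = 1.5
c_2 = 0.5
q_2 = 3.25
t_2 = 3.75
a_3 = 5.25
b_3 = 7
c_3 = 2.25
q_3 = 3.25
t_3 = 6
a_4 = 1.75
b_4 = 2.5
c_4 = 6.75
p_4 = 5
t_4 = 4.75
a_5 = 8.5
b_5 = 12
c_5 = 8
s_5 = 1.75
b_6 = 8.25
c_6 = 6.75
s_6 = 2.5
t_6 = 5
a_7 = 3.25
b_7 = 9.75
c_7 = 9.5
s_7 = 1.25
a_8 = 10.75
b_8 = 8.5
c_8 = 5.75
t_8 = 6.5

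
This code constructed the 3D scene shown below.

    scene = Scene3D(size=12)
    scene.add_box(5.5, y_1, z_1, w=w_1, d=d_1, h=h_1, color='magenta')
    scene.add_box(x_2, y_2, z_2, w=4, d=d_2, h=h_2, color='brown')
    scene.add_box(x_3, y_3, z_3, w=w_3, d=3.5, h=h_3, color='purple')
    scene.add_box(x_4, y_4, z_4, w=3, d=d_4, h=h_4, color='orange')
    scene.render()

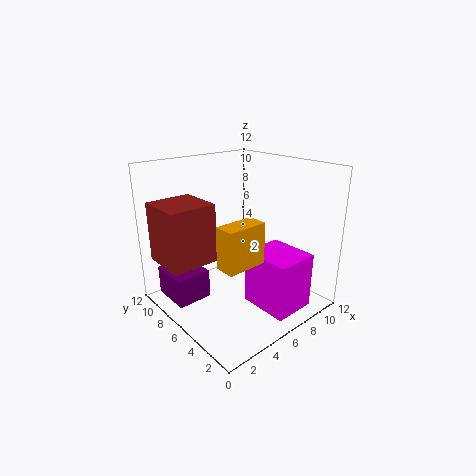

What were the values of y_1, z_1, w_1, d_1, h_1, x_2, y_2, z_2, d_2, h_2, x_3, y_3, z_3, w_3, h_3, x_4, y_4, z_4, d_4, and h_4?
y_1 = 0.5; z_1 = 1; w_1 = 3.5; d_1 = 4; h_1 = 4.5; x_2 = 0.5; y_2 = 7; z_2 = 4; d_2 = 4; h_2 = 5; x_3 = 1; y_3 = 7.5; z_3 = 0.5; w_3 = 3; h_3 = 2.5; x_4 = 1.5; y_4 = 1.5; z_4 = 6; d_4 = 1.5; h_4 = 3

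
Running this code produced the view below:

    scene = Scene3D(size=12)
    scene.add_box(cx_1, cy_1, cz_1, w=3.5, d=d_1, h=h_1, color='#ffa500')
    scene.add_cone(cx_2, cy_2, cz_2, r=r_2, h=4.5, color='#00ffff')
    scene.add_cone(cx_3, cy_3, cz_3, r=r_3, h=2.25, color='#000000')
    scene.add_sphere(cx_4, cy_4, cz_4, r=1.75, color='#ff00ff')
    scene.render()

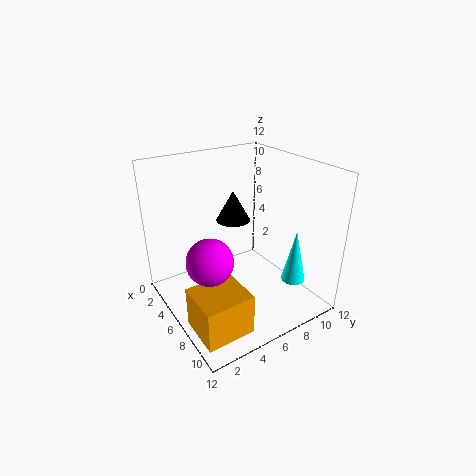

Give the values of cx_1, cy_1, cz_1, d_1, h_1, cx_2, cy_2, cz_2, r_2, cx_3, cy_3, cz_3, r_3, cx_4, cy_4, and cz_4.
cx_1 = 7.75
cy_1 = 0.25
cz_1 = 1
d_1 = 3.75
h_1 = 3.25
cx_2 = 9.25
cy_2 = 9.5
cz_2 = 2.5
r_2 = 1
cx_3 = 7.25
cy_3 = 4.75
cz_3 = 8.5
r_3 = 1.25
cx_4 = 8
cy_4 = 2.25
cz_4 = 6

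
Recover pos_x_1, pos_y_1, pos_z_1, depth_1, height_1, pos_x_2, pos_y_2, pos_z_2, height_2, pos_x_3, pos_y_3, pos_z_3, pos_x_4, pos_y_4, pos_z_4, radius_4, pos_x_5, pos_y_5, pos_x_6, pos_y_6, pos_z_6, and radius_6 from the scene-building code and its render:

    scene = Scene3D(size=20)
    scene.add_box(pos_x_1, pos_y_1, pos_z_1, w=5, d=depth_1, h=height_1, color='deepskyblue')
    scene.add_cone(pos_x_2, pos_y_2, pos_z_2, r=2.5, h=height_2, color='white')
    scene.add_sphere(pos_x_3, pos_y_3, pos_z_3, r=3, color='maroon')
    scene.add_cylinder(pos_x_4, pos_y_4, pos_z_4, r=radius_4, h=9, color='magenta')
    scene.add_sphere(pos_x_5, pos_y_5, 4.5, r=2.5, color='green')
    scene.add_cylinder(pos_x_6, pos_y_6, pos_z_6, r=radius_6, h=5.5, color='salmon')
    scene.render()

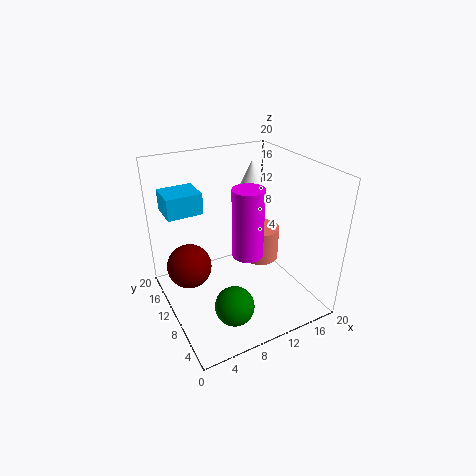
pos_x_1 = 1.5, pos_y_1 = 13.5, pos_z_1 = 13, depth_1 = 4.5, height_1 = 3, pos_x_2 = 15, pos_y_2 = 15, pos_z_2 = 13.5, height_2 = 5.5, pos_x_3 = 3, pos_y_3 = 11, pos_z_3 = 7, pos_x_4 = 9.5, pos_y_4 = 6.5, pos_z_4 = 9.5, radius_4 = 2, pos_x_5 = 6, pos_y_5 = 3.5, pos_x_6 = 17, pos_y_6 = 15, pos_z_6 = 2, radius_6 = 3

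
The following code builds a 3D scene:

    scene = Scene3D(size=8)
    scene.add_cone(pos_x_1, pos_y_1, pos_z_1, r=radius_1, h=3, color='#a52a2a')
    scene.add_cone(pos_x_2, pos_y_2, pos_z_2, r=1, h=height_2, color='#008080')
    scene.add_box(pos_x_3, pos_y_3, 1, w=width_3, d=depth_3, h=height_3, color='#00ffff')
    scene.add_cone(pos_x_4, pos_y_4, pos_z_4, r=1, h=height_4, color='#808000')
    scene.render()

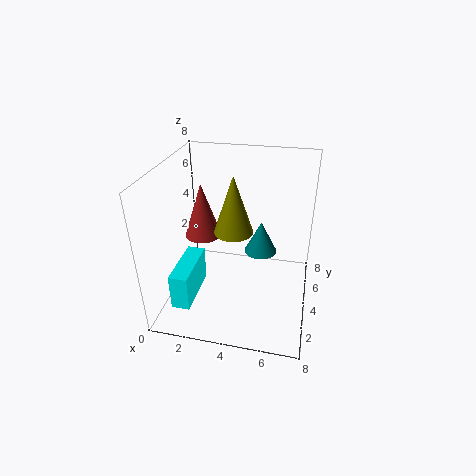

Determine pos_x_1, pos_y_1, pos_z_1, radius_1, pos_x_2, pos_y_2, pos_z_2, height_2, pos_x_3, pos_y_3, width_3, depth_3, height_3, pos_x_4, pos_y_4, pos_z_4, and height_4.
pos_x_1 = 2; pos_y_1 = 4; pos_z_1 = 4; radius_1 = 1; pos_x_2 = 5; pos_y_2 = 6; pos_z_2 = 2; height_2 = 2; pos_x_3 = 1; pos_y_3 = 1; width_3 = 1; depth_3 = 3; height_3 = 2; pos_x_4 = 4; pos_y_4 = 3; pos_z_4 = 5; height_4 = 3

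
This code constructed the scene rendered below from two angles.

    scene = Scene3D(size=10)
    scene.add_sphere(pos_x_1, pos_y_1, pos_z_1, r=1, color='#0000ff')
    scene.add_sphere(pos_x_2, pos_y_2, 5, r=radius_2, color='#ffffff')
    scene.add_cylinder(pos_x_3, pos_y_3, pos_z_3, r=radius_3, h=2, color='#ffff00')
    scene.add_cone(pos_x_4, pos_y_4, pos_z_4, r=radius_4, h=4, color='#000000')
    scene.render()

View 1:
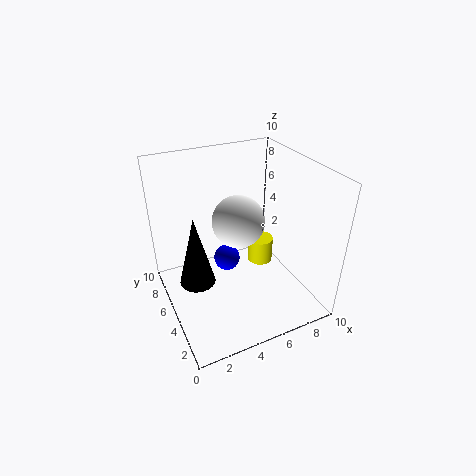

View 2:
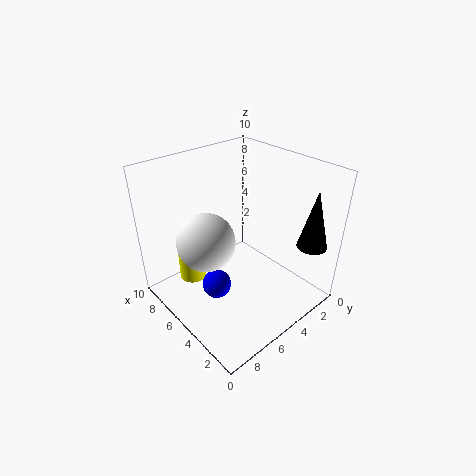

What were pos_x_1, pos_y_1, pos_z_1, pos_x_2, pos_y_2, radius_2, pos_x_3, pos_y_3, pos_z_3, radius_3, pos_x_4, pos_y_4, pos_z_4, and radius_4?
pos_x_1 = 5
pos_y_1 = 7
pos_z_1 = 2
pos_x_2 = 6
pos_y_2 = 7
radius_2 = 2
pos_x_3 = 8
pos_y_3 = 7
pos_z_3 = 1
radius_3 = 1
pos_x_4 = 1
pos_y_4 = 2
pos_z_4 = 5
radius_4 = 1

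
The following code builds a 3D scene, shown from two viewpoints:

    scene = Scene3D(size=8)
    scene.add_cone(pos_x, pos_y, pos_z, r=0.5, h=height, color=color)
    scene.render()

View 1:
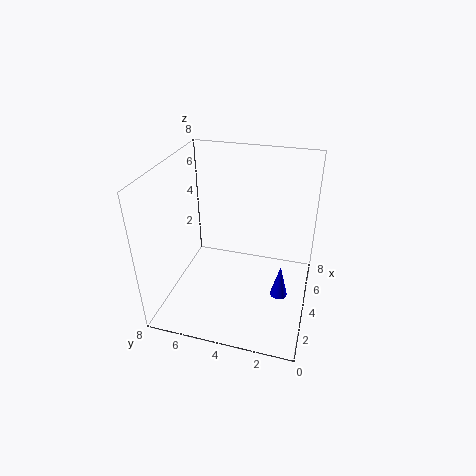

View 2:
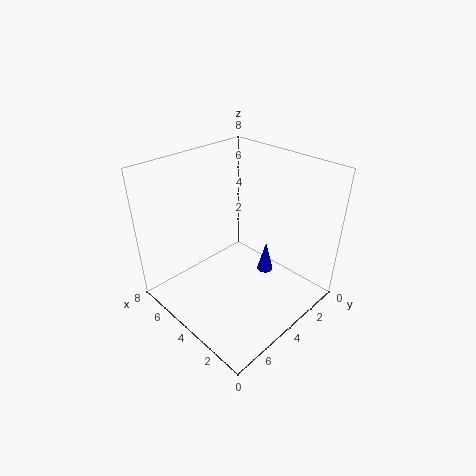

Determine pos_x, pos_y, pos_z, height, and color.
pos_x = 4; pos_y = 1.5; pos_z = 0.5; height = 2; color = 'blue'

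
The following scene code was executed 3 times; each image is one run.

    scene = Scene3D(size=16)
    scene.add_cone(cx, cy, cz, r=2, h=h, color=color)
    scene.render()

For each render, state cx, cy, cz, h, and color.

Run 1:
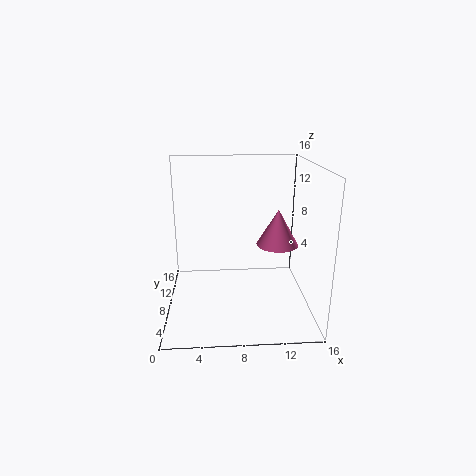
cx = 11.5; cy = 3.5; cz = 9; h = 3.5; color = 'hotpink'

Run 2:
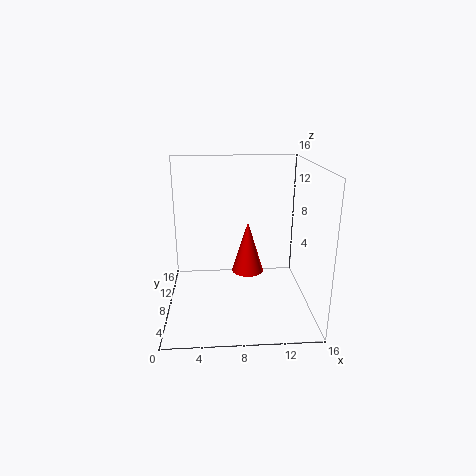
cx = 9.5; cy = 12; cz = 2; h = 6.5; color = 'red'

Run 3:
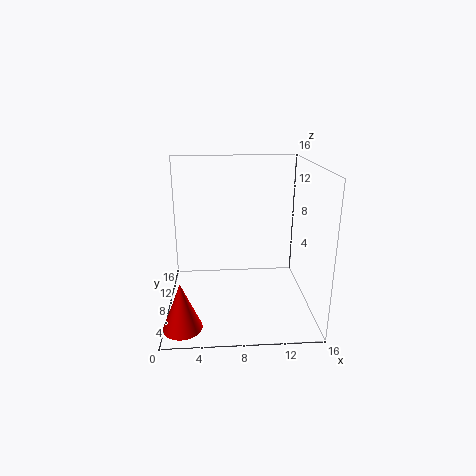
cx = 2; cy = 2.5; cz = 0.5; h = 5; color = 'red'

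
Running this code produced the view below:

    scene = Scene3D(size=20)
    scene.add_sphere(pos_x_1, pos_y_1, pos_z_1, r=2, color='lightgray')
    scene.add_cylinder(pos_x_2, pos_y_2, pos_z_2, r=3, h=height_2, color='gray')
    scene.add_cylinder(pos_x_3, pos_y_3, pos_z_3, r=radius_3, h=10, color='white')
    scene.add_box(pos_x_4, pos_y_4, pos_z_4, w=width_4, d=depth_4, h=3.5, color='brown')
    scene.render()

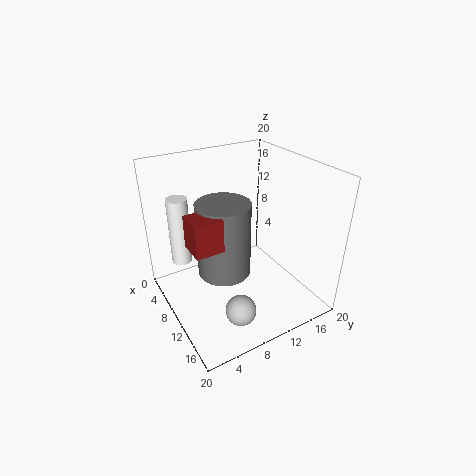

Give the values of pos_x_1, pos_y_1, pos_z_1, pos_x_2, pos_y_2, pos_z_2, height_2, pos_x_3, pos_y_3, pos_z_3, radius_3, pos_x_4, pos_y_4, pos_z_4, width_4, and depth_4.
pos_x_1 = 16.25, pos_y_1 = 6.75, pos_z_1 = 3.25, pos_x_2 = 15.75, pos_y_2 = 4.75, pos_z_2 = 10.25, height_2 = 8.5, pos_x_3 = 4, pos_y_3 = 3.75, pos_z_3 = 5, radius_3 = 1.5, pos_x_4 = 15.75, pos_y_4 = 0.25, pos_z_4 = 15, width_4 = 3, depth_4 = 3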